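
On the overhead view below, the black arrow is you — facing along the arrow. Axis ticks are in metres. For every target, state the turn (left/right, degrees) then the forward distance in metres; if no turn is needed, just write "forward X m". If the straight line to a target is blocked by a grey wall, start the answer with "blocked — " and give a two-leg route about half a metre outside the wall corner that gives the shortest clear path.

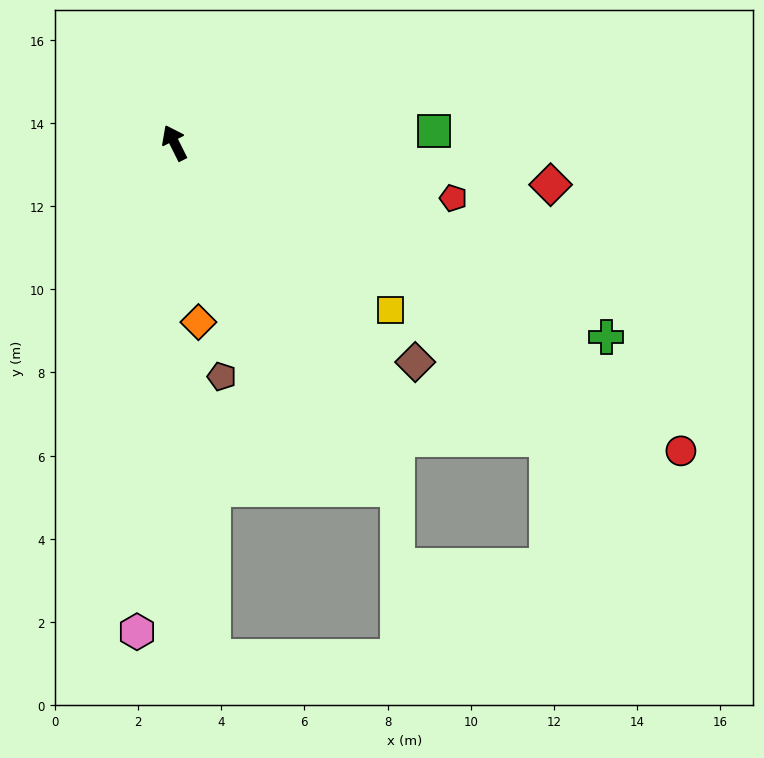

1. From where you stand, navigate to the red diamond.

turn right 123°, forward 9.1 m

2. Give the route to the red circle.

turn right 148°, forward 14.3 m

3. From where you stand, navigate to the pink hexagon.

turn left 149°, forward 11.8 m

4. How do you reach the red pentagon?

turn right 128°, forward 6.8 m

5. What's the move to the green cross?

turn right 141°, forward 11.4 m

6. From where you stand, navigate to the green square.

turn right 114°, forward 6.2 m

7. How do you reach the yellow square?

turn right 154°, forward 6.6 m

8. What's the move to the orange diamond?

turn left 161°, forward 4.3 m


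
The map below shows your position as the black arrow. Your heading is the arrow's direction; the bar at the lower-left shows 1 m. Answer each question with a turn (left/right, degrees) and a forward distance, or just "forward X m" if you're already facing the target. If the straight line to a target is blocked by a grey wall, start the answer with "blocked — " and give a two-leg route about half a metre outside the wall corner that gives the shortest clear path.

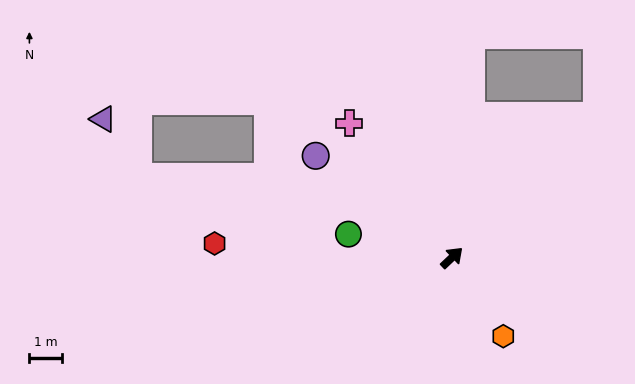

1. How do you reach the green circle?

turn left 124°, forward 3.3 m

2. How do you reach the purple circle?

turn left 100°, forward 5.2 m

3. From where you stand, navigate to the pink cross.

turn left 84°, forward 5.2 m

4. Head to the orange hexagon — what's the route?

turn right 100°, forward 2.9 m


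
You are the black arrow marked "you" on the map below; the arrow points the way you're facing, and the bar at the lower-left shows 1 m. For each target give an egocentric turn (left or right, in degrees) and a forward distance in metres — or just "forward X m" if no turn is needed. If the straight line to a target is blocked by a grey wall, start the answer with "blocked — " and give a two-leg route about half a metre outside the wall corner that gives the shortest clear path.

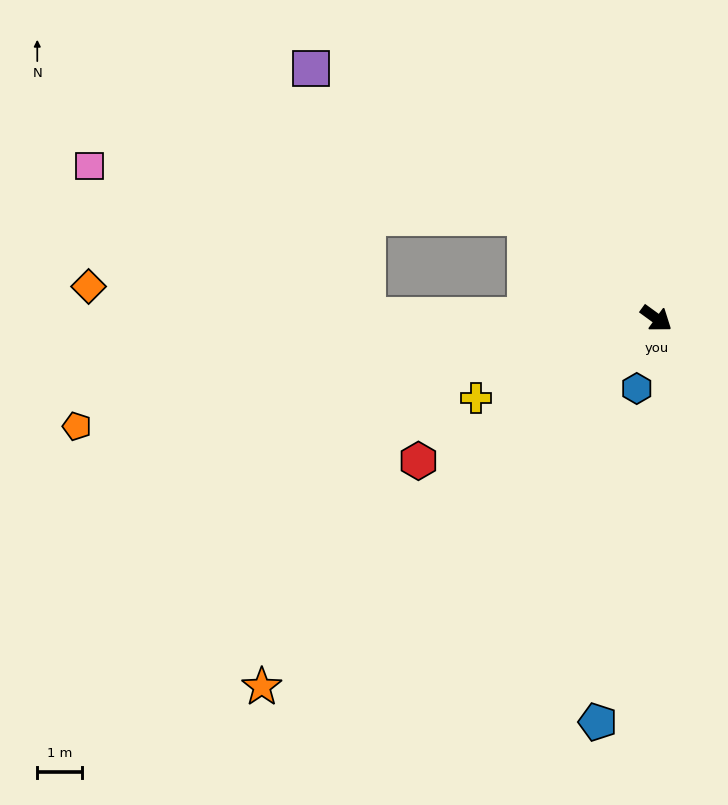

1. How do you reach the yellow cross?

turn right 120°, forward 4.4 m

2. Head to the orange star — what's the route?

turn right 101°, forward 12.1 m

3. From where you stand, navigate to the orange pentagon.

turn right 133°, forward 13.2 m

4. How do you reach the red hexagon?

turn right 113°, forward 6.2 m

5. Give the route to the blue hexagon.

turn right 70°, forward 1.6 m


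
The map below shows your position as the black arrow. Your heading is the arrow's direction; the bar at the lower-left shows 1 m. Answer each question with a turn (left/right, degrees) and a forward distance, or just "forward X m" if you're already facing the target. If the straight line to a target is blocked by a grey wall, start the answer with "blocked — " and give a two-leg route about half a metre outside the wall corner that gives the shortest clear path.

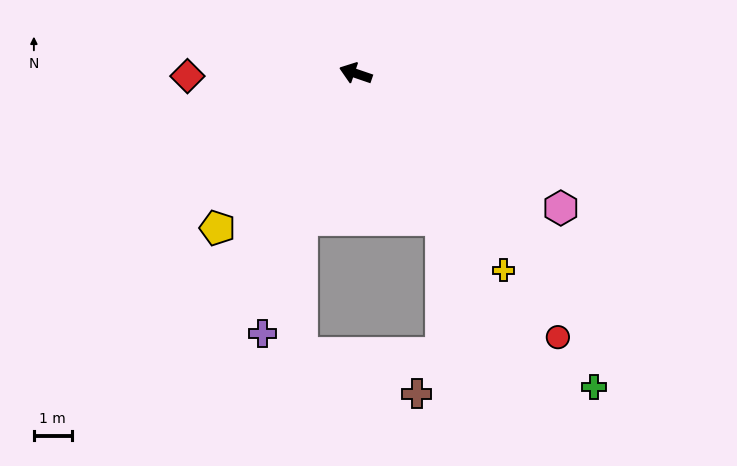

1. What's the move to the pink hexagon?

turn left 166°, forward 6.5 m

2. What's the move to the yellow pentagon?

turn left 67°, forward 5.5 m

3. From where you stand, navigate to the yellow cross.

turn left 146°, forward 6.5 m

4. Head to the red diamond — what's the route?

turn left 20°, forward 4.4 m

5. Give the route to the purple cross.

turn left 89°, forward 7.3 m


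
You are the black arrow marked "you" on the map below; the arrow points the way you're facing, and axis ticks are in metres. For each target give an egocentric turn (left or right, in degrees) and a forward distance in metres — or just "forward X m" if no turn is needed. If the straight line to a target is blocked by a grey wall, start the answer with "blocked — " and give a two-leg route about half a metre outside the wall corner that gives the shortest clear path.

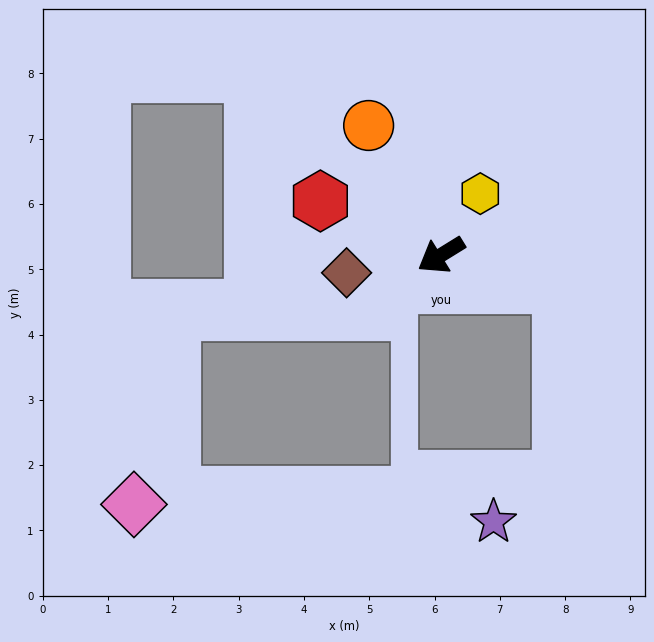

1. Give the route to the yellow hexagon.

turn right 154°, forward 1.1 m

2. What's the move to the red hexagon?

turn right 56°, forward 2.0 m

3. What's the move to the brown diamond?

turn right 21°, forward 1.5 m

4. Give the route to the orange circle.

turn right 93°, forward 2.3 m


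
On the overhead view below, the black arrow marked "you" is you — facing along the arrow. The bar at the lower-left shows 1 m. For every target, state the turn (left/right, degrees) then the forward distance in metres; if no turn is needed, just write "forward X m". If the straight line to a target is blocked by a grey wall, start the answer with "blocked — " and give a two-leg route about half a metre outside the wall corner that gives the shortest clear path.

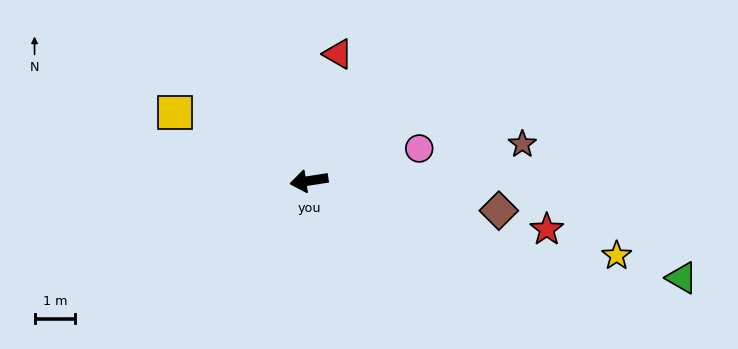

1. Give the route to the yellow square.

turn right 36°, forward 3.7 m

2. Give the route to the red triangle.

turn right 112°, forward 3.2 m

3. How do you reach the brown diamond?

turn left 162°, forward 4.7 m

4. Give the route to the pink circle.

turn right 172°, forward 2.8 m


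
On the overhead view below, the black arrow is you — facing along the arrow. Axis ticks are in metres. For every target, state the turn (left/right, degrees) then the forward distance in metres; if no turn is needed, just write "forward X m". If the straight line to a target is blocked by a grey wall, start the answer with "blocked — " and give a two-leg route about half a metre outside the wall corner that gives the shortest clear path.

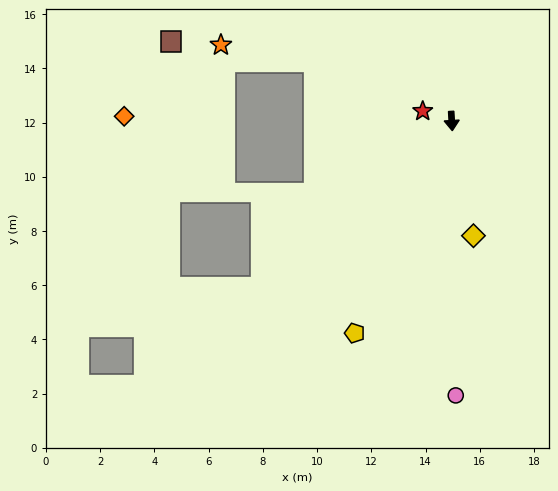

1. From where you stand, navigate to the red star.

turn right 112°, forward 1.1 m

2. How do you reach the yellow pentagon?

turn right 28°, forward 8.6 m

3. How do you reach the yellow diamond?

turn left 7°, forward 4.3 m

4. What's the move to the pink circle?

turn right 3°, forward 10.1 m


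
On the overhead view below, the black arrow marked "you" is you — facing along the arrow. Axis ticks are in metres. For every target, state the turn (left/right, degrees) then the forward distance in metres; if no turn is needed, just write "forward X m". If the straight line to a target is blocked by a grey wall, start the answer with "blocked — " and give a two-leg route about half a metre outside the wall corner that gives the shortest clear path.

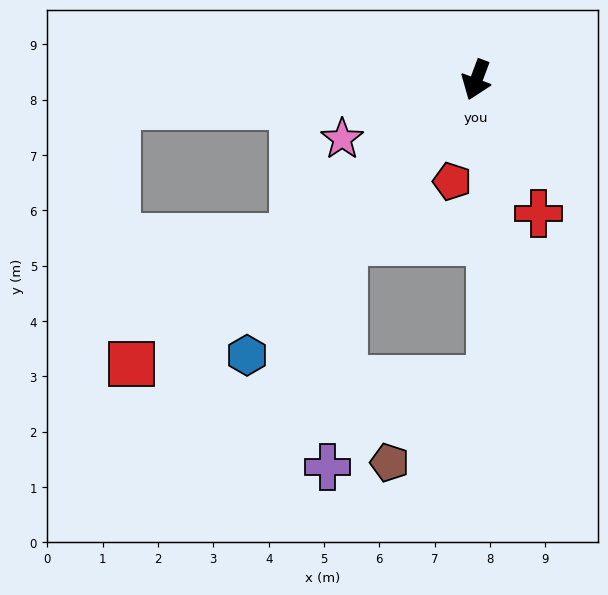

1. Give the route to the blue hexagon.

turn right 19°, forward 6.5 m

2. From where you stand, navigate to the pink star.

turn right 46°, forward 2.6 m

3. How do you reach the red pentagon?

turn left 7°, forward 1.9 m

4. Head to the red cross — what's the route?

turn left 45°, forward 2.7 m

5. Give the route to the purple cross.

blocked — turn right 19°, forward 3.8 m, then turn left 35°, forward 4.1 m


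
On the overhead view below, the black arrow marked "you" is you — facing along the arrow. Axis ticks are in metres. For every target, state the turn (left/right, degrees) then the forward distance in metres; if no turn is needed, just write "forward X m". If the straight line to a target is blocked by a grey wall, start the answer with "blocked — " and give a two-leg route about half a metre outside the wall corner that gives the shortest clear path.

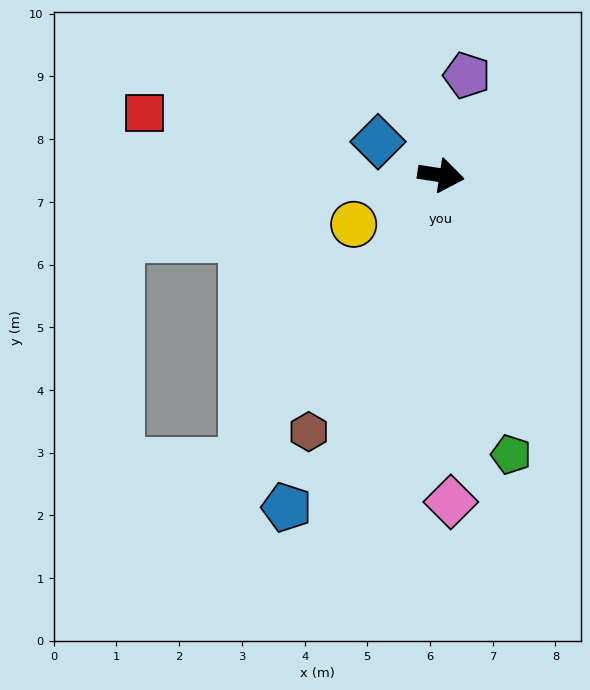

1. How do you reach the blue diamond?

turn left 161°, forward 1.1 m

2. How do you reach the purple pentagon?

turn left 84°, forward 1.6 m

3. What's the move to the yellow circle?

turn right 142°, forward 1.6 m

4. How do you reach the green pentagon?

turn right 67°, forward 4.6 m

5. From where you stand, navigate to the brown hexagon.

turn right 109°, forward 4.6 m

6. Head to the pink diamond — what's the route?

turn right 80°, forward 5.2 m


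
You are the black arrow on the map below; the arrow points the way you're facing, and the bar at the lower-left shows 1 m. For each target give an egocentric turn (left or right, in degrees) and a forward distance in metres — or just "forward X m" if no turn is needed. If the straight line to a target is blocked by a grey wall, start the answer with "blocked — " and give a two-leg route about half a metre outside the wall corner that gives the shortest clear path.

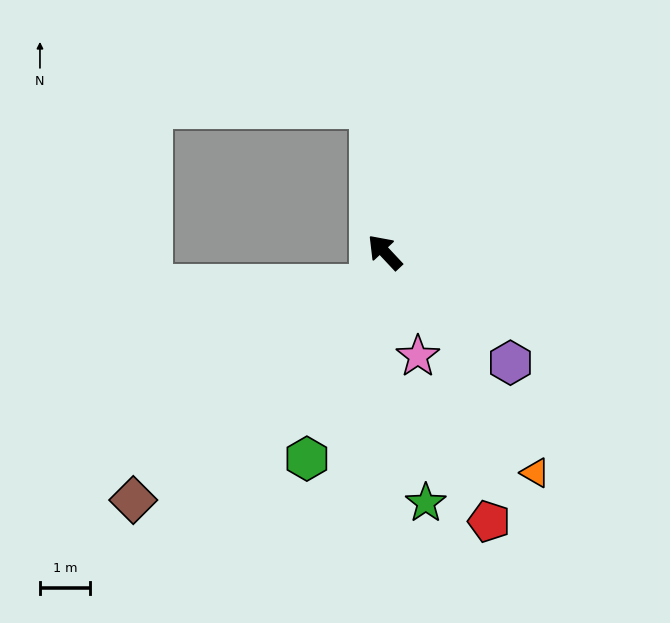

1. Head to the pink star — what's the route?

turn left 155°, forward 2.2 m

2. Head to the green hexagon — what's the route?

turn left 116°, forward 4.4 m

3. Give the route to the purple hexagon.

turn right 174°, forward 3.4 m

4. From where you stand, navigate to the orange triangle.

turn left 171°, forward 5.4 m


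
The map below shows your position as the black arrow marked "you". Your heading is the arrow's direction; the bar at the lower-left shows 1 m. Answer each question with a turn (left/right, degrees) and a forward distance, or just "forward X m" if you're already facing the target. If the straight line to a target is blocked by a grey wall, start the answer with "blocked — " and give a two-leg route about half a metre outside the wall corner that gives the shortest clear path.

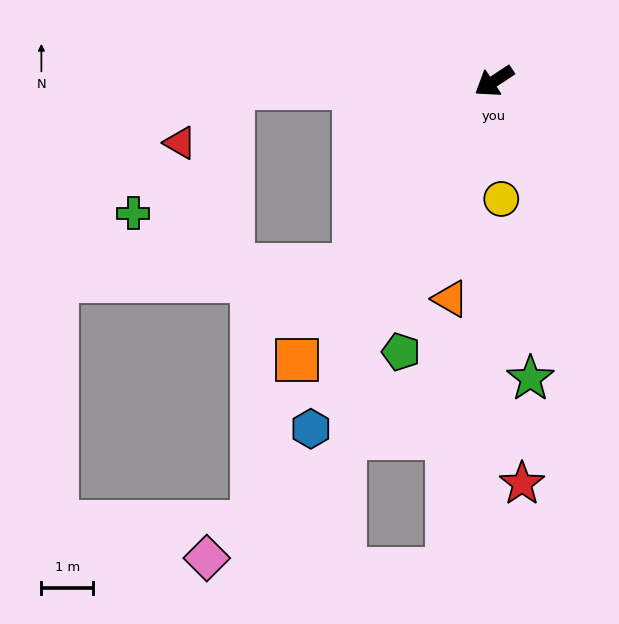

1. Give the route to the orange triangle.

turn left 45°, forward 4.3 m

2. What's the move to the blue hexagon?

turn left 29°, forward 7.6 m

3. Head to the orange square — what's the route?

turn left 21°, forward 6.6 m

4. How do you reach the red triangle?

blocked — turn right 32°, forward 5.1 m, then turn left 45°, forward 1.5 m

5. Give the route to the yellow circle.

turn left 60°, forward 2.3 m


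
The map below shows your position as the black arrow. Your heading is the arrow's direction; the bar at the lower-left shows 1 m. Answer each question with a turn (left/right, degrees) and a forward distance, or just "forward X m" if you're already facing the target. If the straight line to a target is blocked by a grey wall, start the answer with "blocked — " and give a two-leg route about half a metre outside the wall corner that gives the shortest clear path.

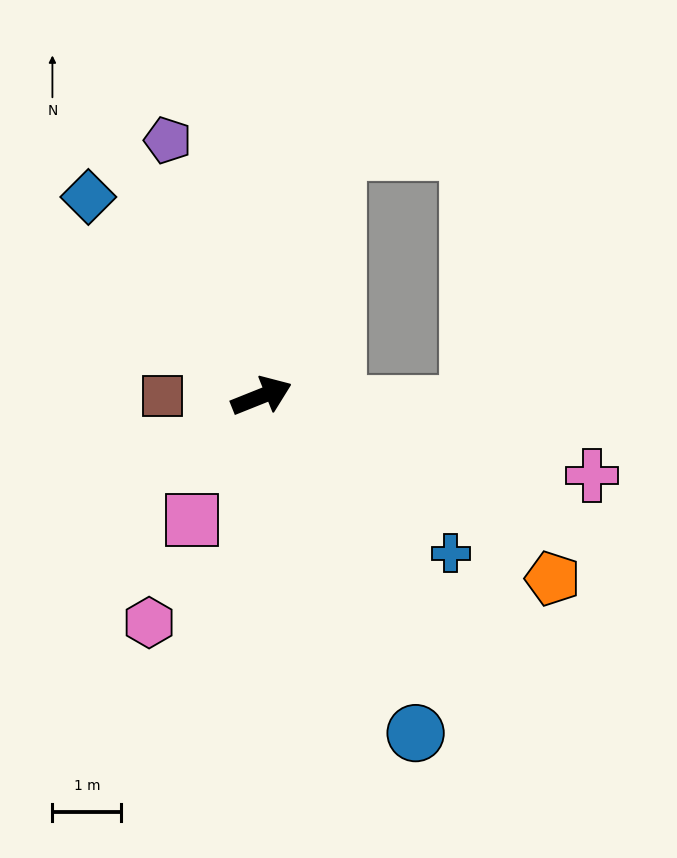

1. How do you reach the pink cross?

turn right 35°, forward 4.9 m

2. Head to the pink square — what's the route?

turn right 141°, forward 2.1 m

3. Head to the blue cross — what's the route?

turn right 62°, forward 3.6 m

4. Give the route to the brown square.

turn left 158°, forward 1.4 m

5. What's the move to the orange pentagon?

turn right 54°, forward 5.0 m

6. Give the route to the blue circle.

turn right 87°, forward 5.4 m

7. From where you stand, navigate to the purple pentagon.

turn left 88°, forward 3.9 m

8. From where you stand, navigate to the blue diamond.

turn left 109°, forward 3.8 m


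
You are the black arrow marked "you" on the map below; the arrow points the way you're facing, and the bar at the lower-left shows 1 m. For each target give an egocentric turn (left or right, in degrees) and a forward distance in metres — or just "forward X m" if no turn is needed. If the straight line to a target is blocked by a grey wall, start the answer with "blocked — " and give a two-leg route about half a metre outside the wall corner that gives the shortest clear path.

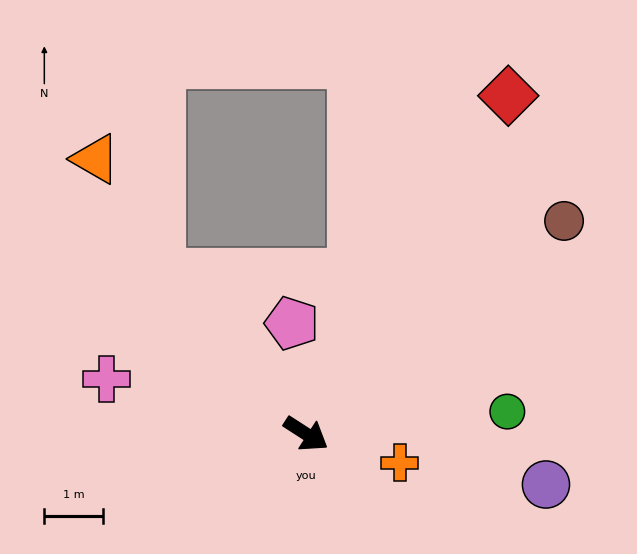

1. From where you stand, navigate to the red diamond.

turn left 92°, forward 6.7 m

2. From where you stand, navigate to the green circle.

turn left 39°, forward 3.4 m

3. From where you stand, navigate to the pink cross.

turn right 163°, forward 3.5 m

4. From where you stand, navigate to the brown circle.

turn left 72°, forward 5.7 m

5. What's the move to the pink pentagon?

turn left 130°, forward 1.9 m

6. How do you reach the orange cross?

turn left 16°, forward 1.7 m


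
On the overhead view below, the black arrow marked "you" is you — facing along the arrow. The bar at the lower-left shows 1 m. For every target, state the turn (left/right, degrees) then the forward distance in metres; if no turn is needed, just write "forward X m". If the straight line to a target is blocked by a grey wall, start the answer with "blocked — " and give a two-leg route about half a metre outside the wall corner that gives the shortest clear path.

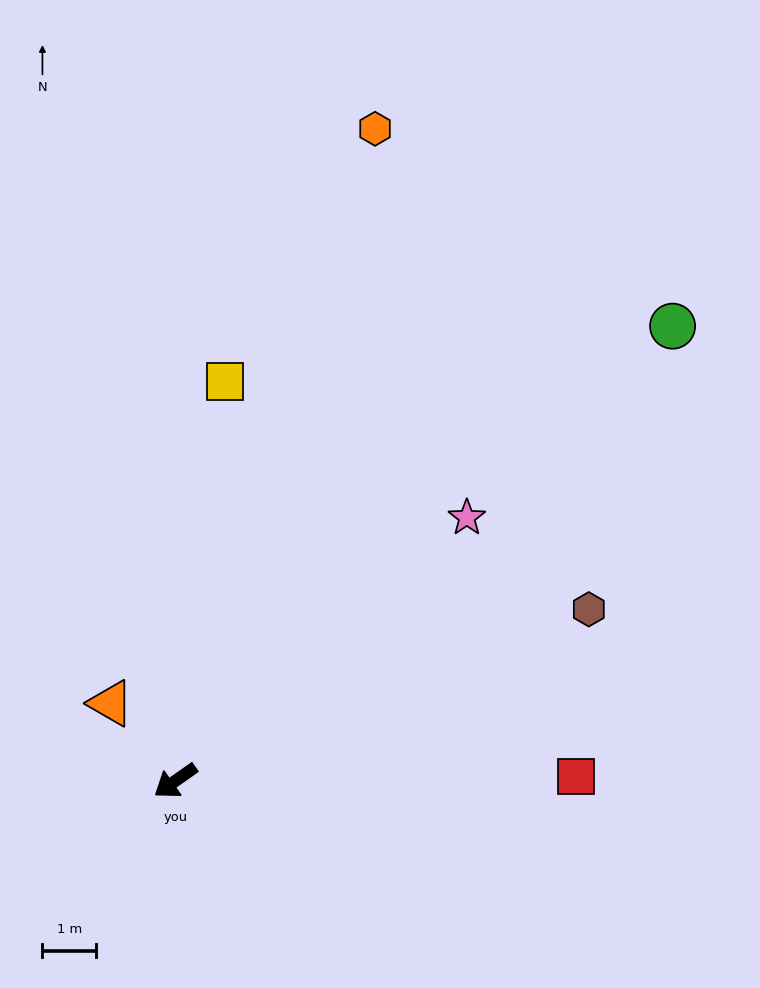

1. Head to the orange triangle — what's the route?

turn right 85°, forward 1.9 m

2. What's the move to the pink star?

turn right 173°, forward 7.3 m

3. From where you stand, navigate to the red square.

turn left 145°, forward 7.5 m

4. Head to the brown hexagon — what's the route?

turn left 167°, forward 8.4 m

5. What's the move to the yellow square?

turn right 132°, forward 7.5 m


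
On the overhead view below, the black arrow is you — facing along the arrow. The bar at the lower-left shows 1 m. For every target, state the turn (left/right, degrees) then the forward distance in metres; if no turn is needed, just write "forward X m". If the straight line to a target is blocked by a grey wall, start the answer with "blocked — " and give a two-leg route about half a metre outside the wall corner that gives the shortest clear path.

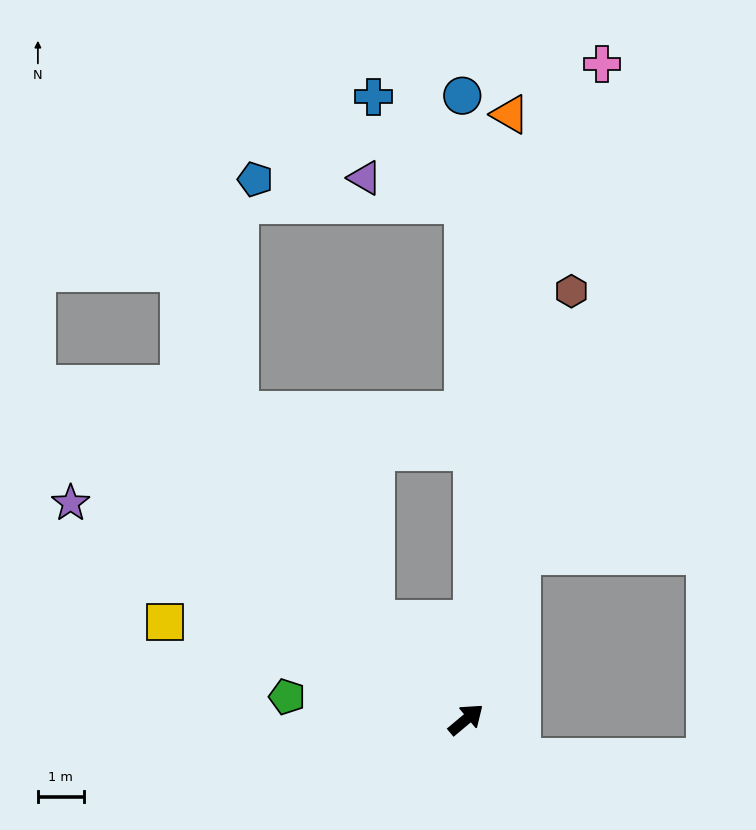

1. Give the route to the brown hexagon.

turn left 36°, forward 9.6 m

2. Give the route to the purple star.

turn left 111°, forward 9.8 m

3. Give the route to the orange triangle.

turn left 46°, forward 13.2 m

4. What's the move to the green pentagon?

turn left 133°, forward 3.9 m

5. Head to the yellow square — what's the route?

turn left 122°, forward 6.9 m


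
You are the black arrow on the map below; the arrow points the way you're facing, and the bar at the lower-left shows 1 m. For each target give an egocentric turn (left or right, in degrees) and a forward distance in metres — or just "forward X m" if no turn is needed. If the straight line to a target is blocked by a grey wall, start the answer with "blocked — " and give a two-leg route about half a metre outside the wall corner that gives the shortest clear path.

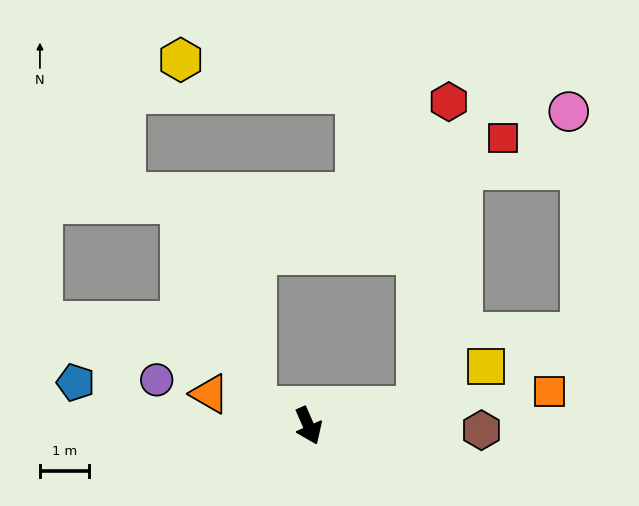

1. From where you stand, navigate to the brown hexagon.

turn left 65°, forward 3.5 m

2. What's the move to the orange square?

turn left 74°, forward 5.0 m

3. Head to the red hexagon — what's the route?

blocked — turn left 76°, forward 2.2 m, then turn left 74°, forward 6.3 m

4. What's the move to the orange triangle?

turn right 132°, forward 2.1 m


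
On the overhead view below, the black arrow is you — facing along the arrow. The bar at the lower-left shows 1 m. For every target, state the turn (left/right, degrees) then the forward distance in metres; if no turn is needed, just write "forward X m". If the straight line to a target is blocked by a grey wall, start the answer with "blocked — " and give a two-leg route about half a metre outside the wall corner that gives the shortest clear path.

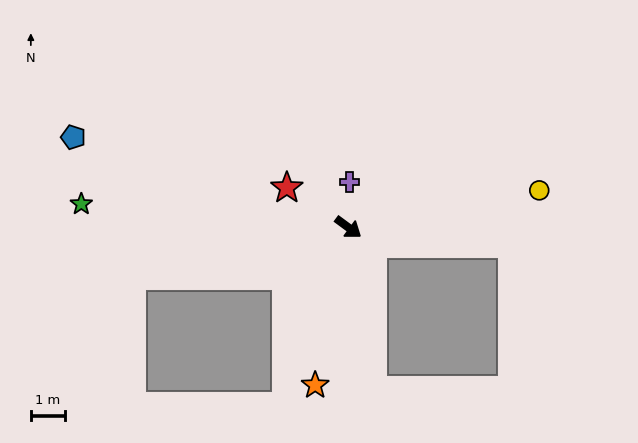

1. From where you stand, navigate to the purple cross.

turn left 125°, forward 1.3 m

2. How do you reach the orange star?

turn right 65°, forward 4.7 m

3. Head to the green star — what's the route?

turn right 149°, forward 7.9 m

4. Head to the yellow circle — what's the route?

turn left 47°, forward 5.7 m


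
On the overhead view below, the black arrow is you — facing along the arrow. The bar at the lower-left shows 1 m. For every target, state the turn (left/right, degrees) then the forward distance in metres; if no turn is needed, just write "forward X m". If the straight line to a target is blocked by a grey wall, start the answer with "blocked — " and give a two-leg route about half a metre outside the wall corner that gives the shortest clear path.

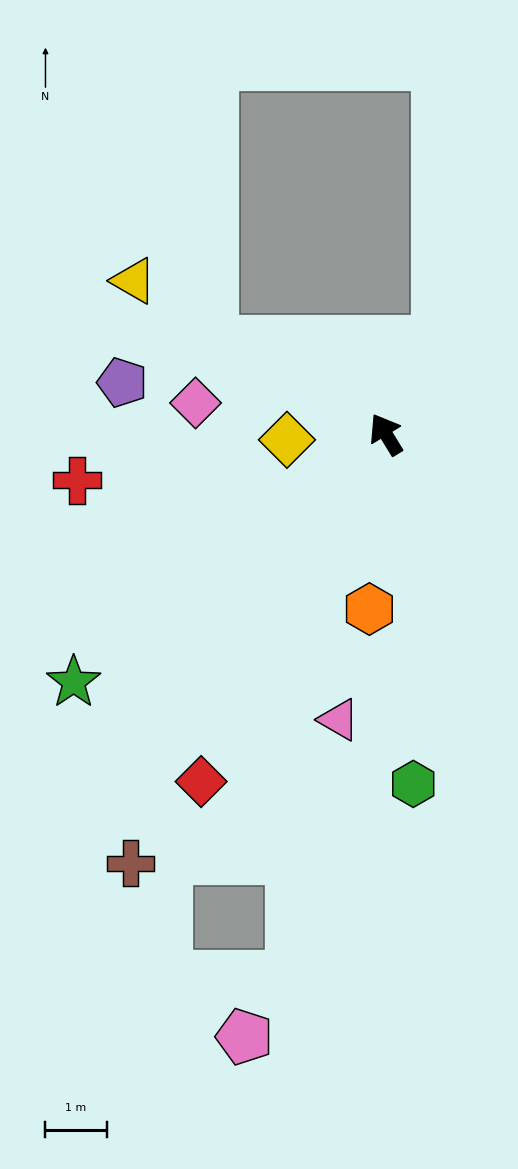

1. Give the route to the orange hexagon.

turn left 143°, forward 2.9 m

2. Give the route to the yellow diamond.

turn left 62°, forward 1.6 m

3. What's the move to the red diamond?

turn left 120°, forward 6.4 m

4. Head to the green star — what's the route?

turn left 97°, forward 6.5 m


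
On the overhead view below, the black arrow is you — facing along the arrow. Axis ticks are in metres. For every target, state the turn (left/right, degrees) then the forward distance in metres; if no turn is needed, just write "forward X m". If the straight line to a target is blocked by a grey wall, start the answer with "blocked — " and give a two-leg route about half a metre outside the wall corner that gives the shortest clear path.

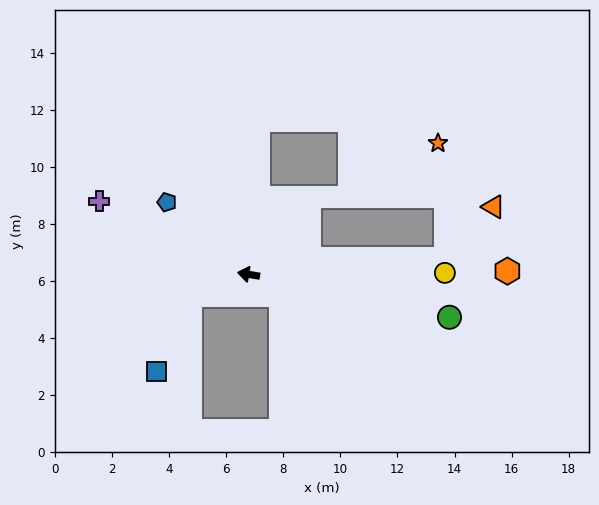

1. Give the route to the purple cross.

turn right 17°, forward 5.8 m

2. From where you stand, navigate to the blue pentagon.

turn right 32°, forward 3.8 m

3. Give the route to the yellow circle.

turn right 170°, forward 6.9 m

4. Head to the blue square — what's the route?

blocked — turn left 29°, forward 2.2 m, then turn left 47°, forward 2.9 m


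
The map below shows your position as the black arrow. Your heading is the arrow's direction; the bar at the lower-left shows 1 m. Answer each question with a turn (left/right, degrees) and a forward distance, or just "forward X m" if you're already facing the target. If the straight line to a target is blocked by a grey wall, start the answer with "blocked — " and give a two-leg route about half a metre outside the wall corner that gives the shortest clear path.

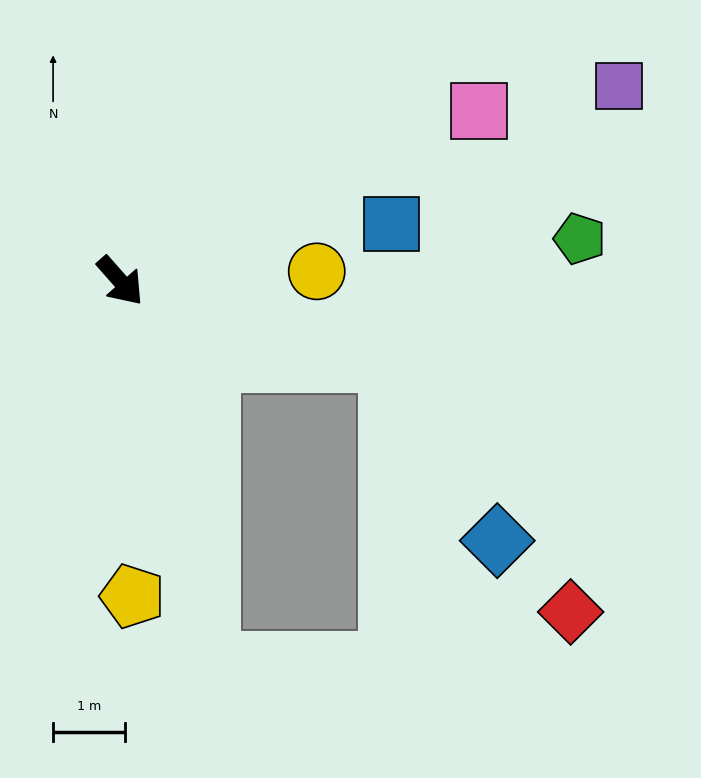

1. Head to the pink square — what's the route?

turn left 74°, forward 5.5 m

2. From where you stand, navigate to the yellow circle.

turn left 51°, forward 2.7 m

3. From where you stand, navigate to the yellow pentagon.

turn right 39°, forward 4.4 m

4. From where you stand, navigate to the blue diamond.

blocked — turn left 32°, forward 3.9 m, then turn right 42°, forward 2.9 m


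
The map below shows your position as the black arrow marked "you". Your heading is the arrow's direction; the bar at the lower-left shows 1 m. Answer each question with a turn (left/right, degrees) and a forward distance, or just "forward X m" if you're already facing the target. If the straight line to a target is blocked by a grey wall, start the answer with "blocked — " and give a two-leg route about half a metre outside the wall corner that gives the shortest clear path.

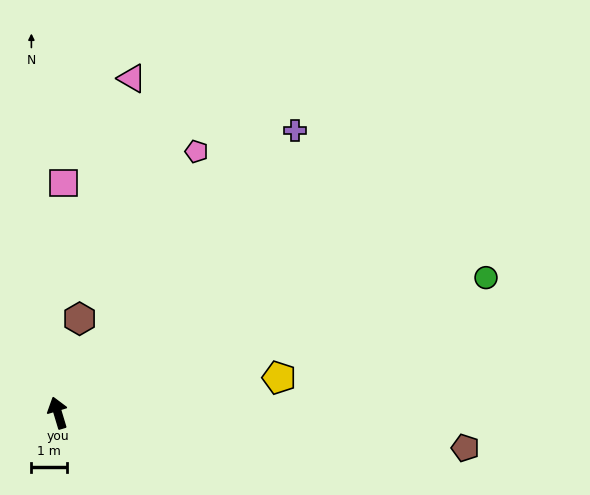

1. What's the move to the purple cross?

turn right 57°, forward 10.3 m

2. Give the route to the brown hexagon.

turn right 30°, forward 2.7 m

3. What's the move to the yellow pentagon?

turn right 98°, forward 6.3 m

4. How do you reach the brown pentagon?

turn right 112°, forward 11.4 m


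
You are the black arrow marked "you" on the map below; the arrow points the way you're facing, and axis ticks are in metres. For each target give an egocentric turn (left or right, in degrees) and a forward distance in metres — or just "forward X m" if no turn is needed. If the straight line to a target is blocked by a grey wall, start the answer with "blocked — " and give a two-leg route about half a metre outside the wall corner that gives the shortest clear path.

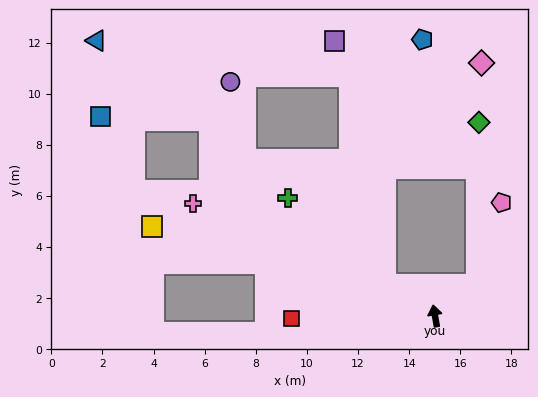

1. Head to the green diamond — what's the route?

blocked — turn right 63°, forward 2.0 m, then turn left 52°, forward 6.4 m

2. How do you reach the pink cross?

turn left 55°, forward 10.4 m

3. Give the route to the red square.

turn left 81°, forward 5.6 m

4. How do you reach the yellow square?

turn left 63°, forward 11.6 m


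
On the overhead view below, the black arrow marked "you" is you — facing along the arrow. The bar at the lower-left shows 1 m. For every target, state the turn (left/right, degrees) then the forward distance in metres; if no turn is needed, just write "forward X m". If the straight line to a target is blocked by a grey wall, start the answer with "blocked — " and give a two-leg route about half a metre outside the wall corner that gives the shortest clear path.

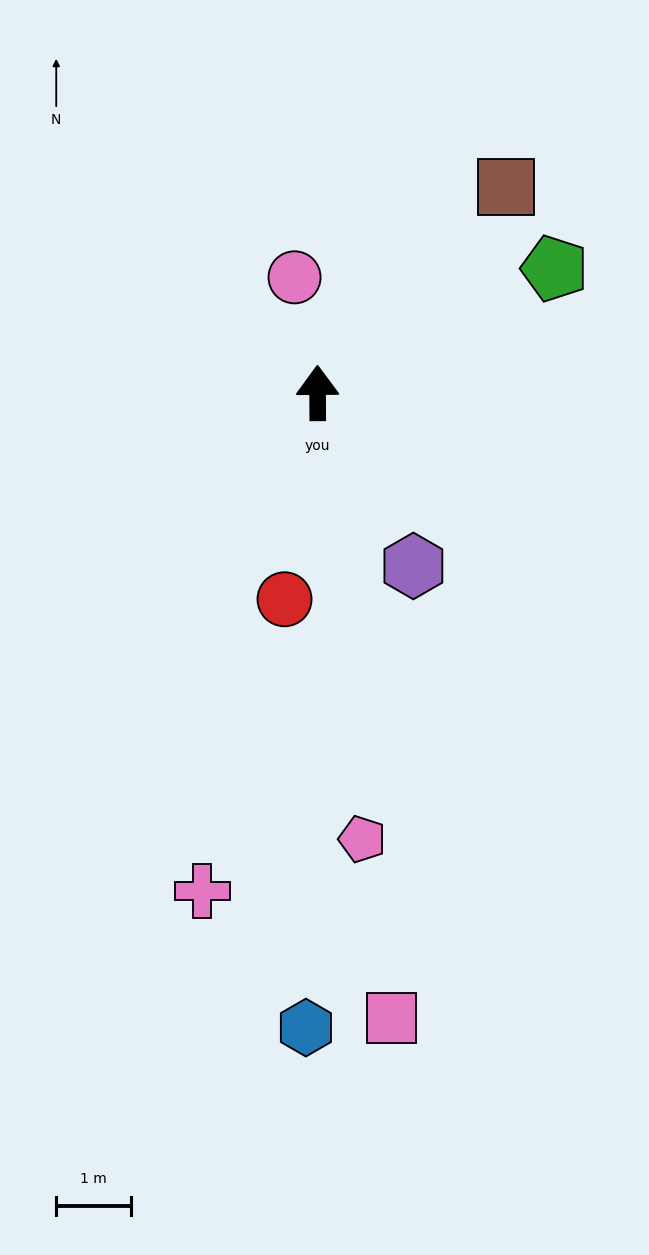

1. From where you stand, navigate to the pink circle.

turn left 11°, forward 1.6 m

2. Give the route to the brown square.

turn right 43°, forward 3.7 m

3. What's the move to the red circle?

turn left 171°, forward 2.8 m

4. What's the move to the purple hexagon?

turn right 151°, forward 2.6 m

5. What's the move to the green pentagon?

turn right 63°, forward 3.6 m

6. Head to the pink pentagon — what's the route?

turn right 175°, forward 6.0 m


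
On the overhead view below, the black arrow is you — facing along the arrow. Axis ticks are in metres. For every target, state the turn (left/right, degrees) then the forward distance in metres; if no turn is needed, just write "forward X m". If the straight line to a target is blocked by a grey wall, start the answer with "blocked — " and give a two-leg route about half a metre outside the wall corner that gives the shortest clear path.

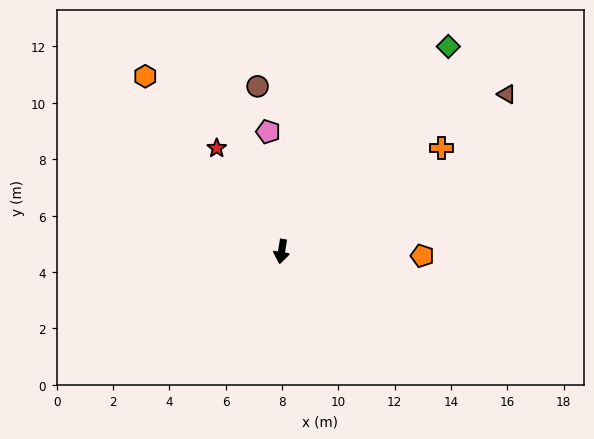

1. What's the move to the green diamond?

turn left 150°, forward 9.4 m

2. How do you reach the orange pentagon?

turn left 97°, forward 5.0 m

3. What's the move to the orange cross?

turn left 132°, forward 6.8 m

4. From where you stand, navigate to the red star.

turn right 139°, forward 4.3 m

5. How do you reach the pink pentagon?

turn right 165°, forward 4.3 m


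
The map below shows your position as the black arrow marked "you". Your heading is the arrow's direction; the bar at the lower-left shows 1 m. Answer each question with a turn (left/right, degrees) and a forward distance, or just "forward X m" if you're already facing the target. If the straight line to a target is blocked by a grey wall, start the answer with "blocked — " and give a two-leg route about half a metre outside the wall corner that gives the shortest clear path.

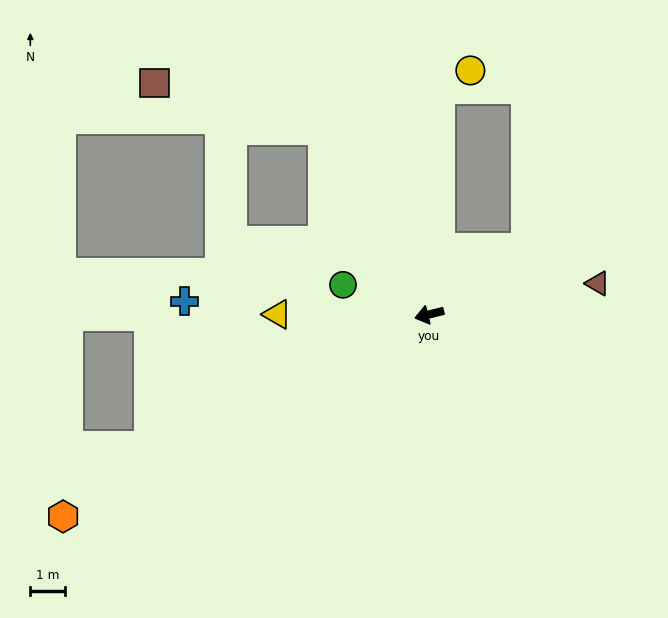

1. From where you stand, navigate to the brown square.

blocked — turn right 74°, forward 6.2 m, then turn left 44°, forward 5.1 m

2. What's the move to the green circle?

turn right 33°, forward 2.7 m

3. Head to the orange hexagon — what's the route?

turn left 15°, forward 12.2 m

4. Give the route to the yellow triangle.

turn right 14°, forward 4.4 m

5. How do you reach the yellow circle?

blocked — turn right 107°, forward 6.6 m, then turn right 54°, forward 1.0 m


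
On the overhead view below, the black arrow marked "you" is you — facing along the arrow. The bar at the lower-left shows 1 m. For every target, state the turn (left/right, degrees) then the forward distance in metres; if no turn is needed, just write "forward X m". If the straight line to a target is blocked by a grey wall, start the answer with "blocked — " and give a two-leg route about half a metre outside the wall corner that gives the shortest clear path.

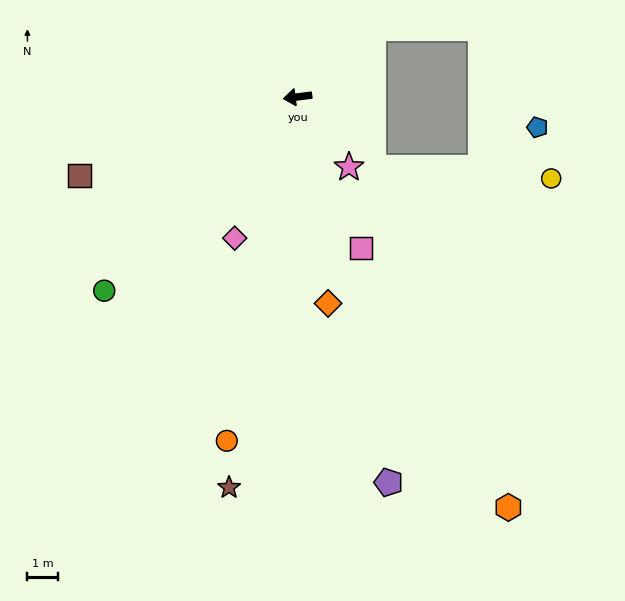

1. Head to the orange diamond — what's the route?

turn left 91°, forward 6.8 m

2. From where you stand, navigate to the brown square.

turn left 12°, forward 7.6 m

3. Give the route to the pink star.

turn left 119°, forward 2.8 m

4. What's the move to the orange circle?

turn left 71°, forward 11.4 m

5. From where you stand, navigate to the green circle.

turn left 38°, forward 8.9 m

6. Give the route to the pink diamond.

turn left 59°, forward 5.0 m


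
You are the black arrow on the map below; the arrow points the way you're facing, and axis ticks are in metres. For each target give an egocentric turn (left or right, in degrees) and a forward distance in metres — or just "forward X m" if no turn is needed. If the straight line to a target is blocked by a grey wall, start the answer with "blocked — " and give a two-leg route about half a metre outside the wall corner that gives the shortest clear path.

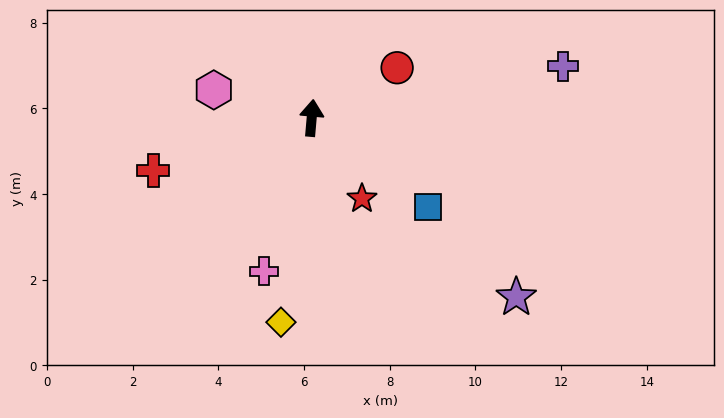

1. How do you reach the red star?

turn right 143°, forward 2.2 m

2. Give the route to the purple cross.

turn right 73°, forward 6.0 m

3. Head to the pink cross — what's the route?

turn left 168°, forward 3.7 m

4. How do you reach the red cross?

turn left 113°, forward 3.9 m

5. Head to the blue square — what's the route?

turn right 123°, forward 3.4 m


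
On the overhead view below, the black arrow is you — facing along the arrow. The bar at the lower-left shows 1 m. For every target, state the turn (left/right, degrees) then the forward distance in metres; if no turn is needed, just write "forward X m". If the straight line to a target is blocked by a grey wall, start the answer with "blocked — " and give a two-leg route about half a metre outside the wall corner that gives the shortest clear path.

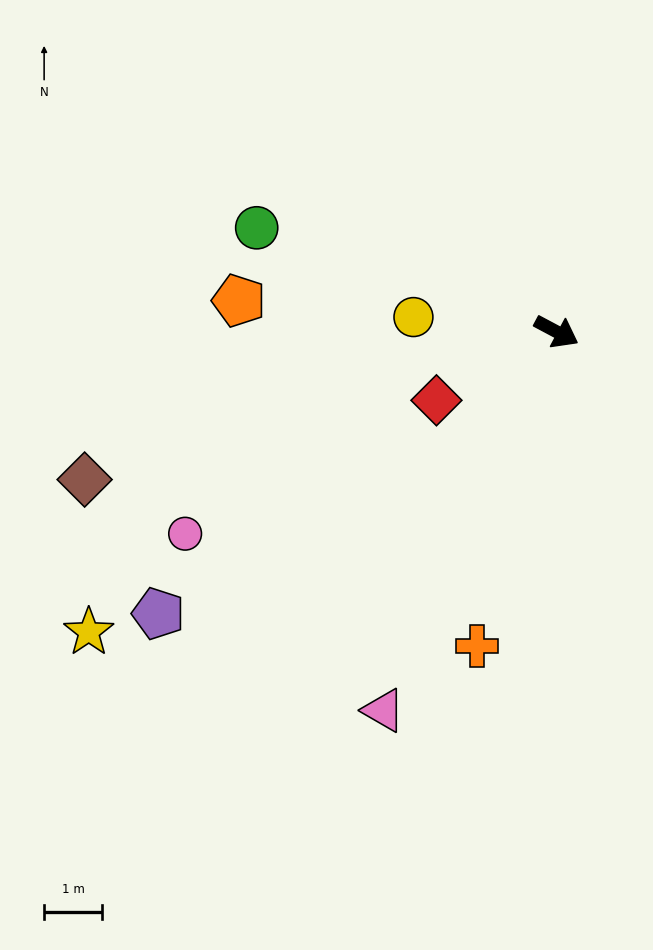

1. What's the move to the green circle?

turn right 171°, forward 5.5 m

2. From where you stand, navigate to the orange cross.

turn right 76°, forward 5.6 m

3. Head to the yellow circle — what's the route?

turn right 158°, forward 2.5 m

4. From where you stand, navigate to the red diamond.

turn right 122°, forward 2.4 m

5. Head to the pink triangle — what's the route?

turn right 87°, forward 7.2 m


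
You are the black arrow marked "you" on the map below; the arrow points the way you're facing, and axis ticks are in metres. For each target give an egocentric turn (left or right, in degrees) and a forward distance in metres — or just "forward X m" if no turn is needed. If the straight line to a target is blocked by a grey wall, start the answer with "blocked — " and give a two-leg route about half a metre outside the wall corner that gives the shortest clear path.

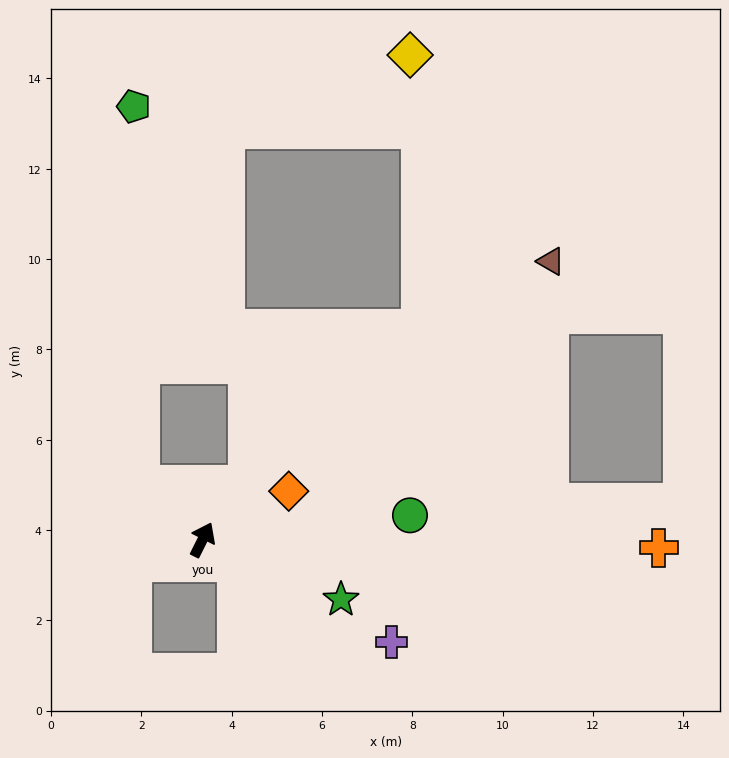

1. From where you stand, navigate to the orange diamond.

turn right 34°, forward 2.2 m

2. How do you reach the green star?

turn right 87°, forward 3.3 m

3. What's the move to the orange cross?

turn right 64°, forward 10.1 m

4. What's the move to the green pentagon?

blocked — turn left 75°, forward 1.8 m, then turn right 47°, forward 8.4 m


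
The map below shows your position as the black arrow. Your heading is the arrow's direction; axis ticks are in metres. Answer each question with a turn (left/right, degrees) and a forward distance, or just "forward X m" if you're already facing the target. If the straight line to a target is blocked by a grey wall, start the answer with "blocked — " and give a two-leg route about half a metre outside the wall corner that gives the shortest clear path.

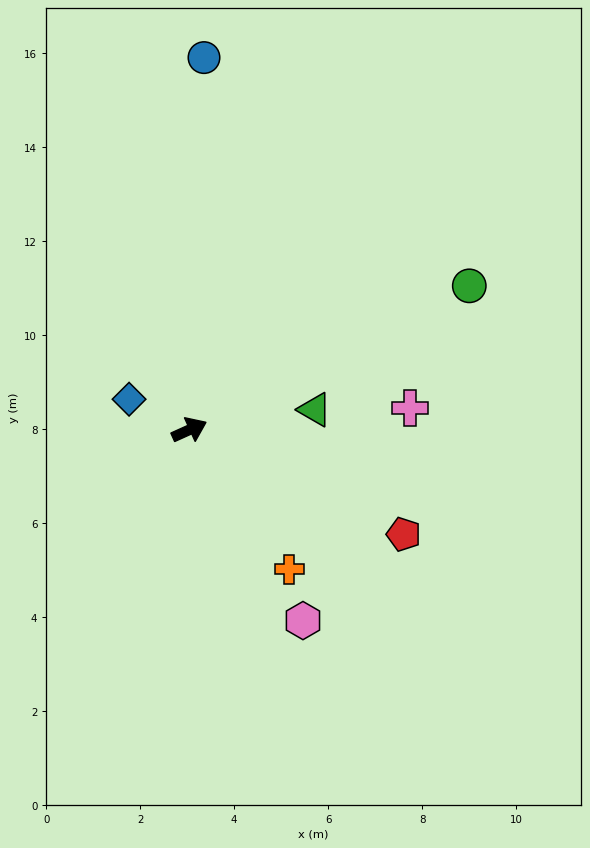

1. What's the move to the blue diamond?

turn left 129°, forward 1.4 m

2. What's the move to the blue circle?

turn left 63°, forward 7.9 m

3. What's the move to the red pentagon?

turn right 50°, forward 5.1 m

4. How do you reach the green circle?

turn left 3°, forward 6.7 m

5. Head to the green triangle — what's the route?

turn right 15°, forward 2.7 m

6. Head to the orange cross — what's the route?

turn right 79°, forward 3.7 m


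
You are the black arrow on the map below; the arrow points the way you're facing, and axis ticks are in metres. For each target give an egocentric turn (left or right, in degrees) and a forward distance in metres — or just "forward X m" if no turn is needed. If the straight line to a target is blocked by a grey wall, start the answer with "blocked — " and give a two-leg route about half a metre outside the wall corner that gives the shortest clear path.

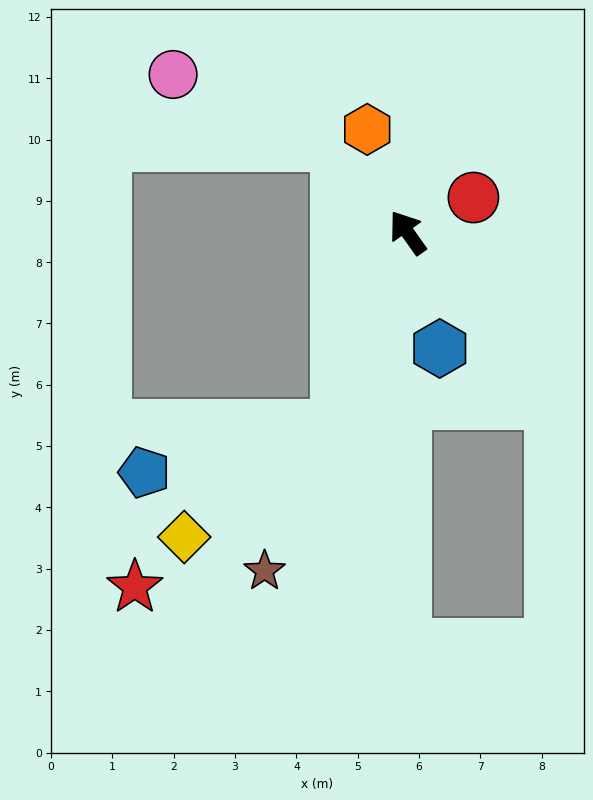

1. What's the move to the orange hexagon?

turn right 14°, forward 1.8 m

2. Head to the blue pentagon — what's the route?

blocked — turn left 124°, forward 3.3 m, then turn right 56°, forward 3.2 m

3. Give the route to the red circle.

turn right 97°, forward 1.2 m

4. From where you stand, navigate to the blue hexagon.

turn left 160°, forward 2.0 m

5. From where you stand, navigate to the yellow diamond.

blocked — turn left 124°, forward 3.3 m, then turn right 33°, forward 3.1 m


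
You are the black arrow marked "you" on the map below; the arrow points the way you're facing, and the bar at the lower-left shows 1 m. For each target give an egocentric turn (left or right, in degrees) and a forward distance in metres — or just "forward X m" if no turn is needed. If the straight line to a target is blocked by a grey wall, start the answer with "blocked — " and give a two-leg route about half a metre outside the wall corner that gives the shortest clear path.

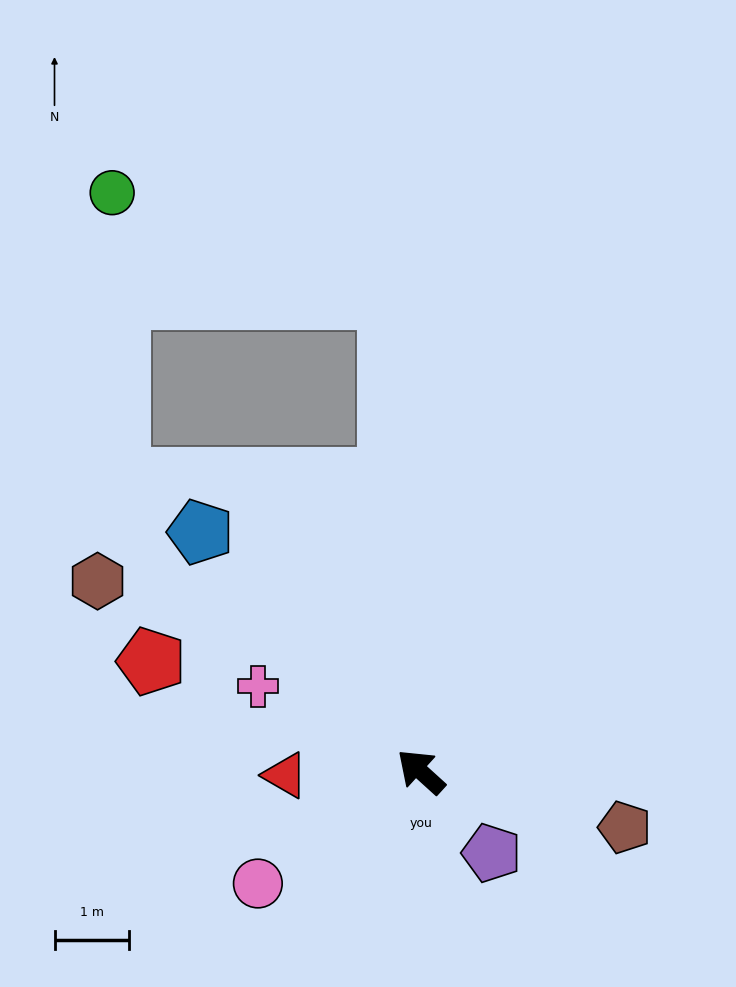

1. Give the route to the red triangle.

turn left 44°, forward 1.8 m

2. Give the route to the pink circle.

turn left 77°, forward 2.7 m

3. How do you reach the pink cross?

turn left 15°, forward 2.5 m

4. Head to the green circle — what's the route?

blocked — turn right 44°, forward 6.4 m, then turn left 66°, forward 4.0 m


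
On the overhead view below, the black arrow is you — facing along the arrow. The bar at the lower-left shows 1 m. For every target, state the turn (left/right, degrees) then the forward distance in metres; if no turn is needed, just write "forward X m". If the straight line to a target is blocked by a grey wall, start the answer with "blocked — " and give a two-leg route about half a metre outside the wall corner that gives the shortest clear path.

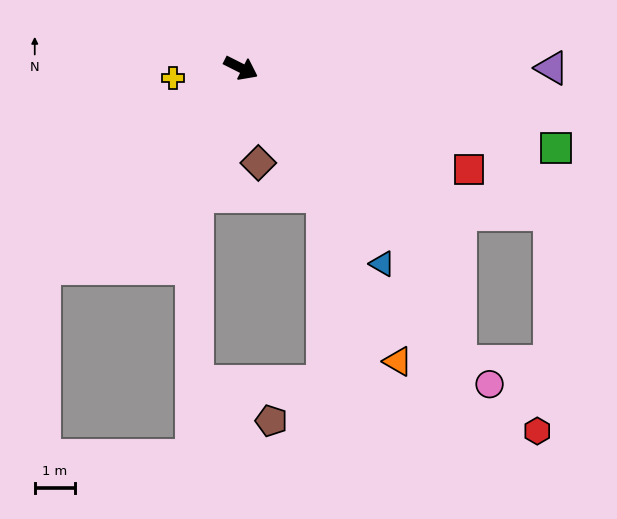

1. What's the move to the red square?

turn left 3°, forward 6.2 m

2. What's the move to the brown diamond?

turn right 53°, forward 2.4 m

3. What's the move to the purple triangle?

turn left 27°, forward 7.7 m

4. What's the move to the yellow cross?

turn right 145°, forward 1.7 m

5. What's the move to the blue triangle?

turn right 27°, forward 6.0 m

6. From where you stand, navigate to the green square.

turn left 13°, forward 8.0 m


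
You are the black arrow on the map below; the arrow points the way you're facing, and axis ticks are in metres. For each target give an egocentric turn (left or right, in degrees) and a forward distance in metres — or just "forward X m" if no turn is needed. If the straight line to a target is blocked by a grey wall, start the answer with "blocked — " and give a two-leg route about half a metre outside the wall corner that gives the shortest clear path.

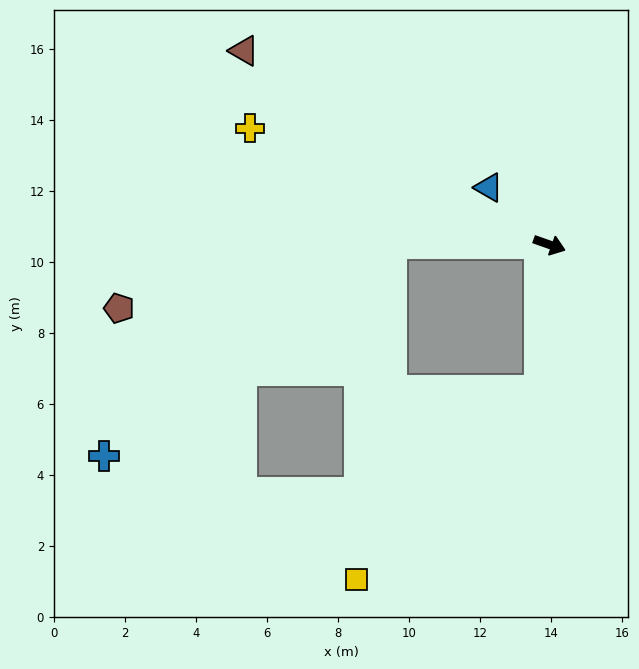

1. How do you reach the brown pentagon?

blocked — turn right 161°, forward 4.4 m, then turn left 14°, forward 7.9 m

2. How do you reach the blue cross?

blocked — turn right 161°, forward 4.4 m, then turn left 37°, forward 10.1 m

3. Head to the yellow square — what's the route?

blocked — turn right 75°, forward 4.1 m, then turn right 39°, forward 7.4 m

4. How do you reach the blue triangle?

turn left 156°, forward 2.4 m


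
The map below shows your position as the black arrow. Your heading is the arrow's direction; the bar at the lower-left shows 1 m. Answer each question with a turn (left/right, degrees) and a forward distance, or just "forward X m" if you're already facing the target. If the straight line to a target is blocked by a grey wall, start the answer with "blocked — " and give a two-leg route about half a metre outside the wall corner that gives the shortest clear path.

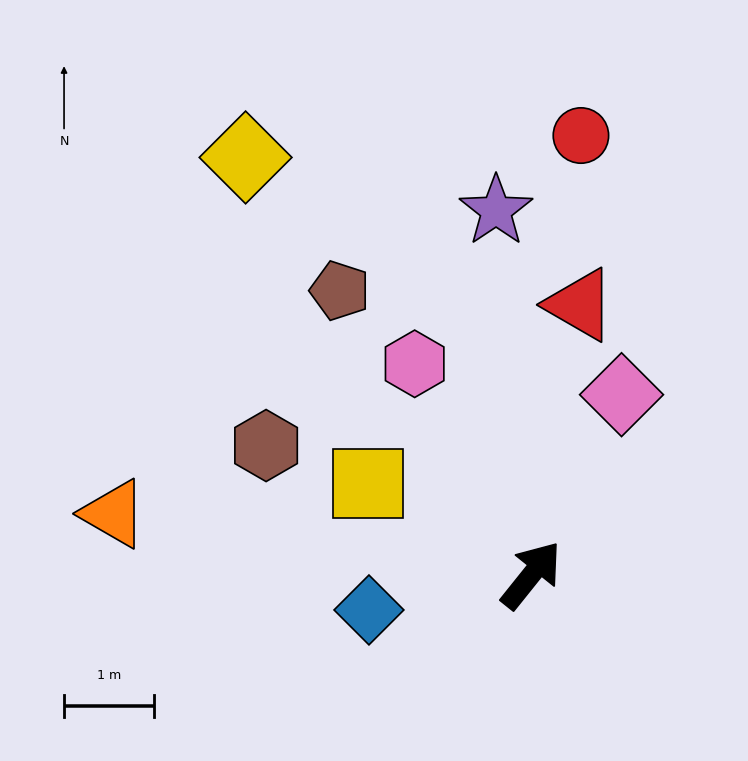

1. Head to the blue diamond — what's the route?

turn left 141°, forward 1.8 m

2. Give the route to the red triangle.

turn left 29°, forward 3.1 m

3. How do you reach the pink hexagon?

turn left 68°, forward 2.7 m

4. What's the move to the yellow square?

turn left 100°, forward 2.1 m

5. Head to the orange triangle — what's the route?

turn left 120°, forward 4.7 m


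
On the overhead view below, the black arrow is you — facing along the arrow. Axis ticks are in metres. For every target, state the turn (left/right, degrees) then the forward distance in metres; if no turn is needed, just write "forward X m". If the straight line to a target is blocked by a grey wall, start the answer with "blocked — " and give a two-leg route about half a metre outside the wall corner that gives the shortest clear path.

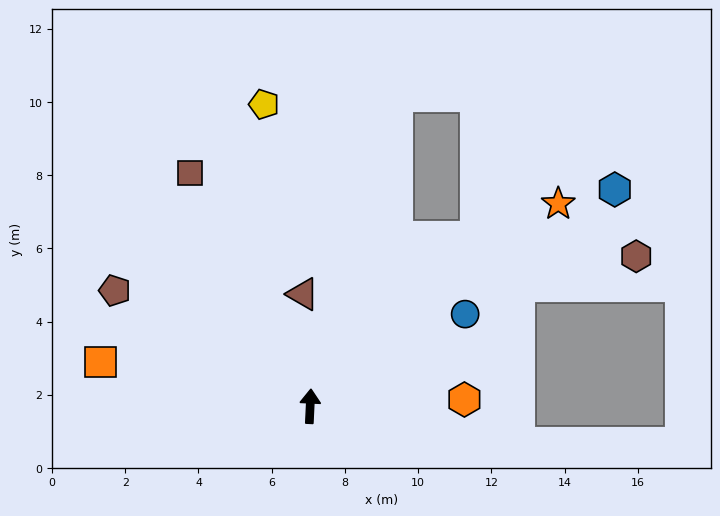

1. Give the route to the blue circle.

turn right 57°, forward 4.9 m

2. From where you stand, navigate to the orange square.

turn left 81°, forward 5.9 m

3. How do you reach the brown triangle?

turn left 6°, forward 3.1 m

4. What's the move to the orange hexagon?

turn right 85°, forward 4.2 m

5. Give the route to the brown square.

turn left 30°, forward 7.2 m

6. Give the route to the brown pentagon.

turn left 62°, forward 6.2 m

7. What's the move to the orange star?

turn right 48°, forward 8.7 m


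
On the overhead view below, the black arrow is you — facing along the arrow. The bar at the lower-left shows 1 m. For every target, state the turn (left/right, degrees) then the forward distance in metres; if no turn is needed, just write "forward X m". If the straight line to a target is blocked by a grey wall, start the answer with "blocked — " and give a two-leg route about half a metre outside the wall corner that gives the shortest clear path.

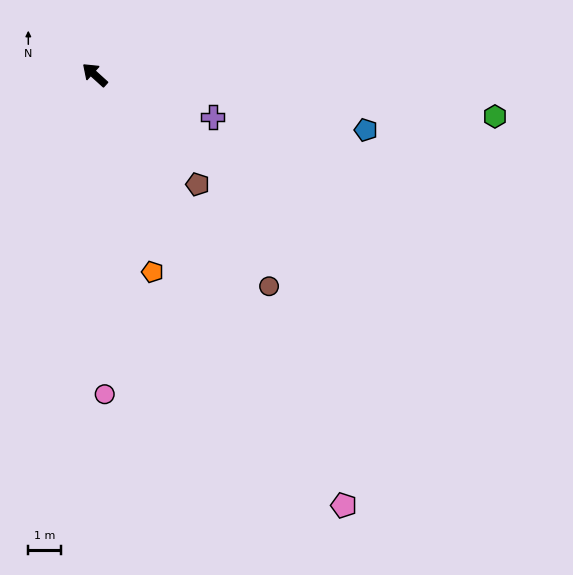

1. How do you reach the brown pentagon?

turn left 175°, forward 4.6 m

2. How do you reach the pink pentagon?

turn left 162°, forward 15.4 m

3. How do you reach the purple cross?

turn right 157°, forward 3.9 m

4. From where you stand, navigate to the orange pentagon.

turn left 149°, forward 6.3 m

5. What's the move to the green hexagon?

turn right 144°, forward 12.4 m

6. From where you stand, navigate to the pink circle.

turn left 134°, forward 9.9 m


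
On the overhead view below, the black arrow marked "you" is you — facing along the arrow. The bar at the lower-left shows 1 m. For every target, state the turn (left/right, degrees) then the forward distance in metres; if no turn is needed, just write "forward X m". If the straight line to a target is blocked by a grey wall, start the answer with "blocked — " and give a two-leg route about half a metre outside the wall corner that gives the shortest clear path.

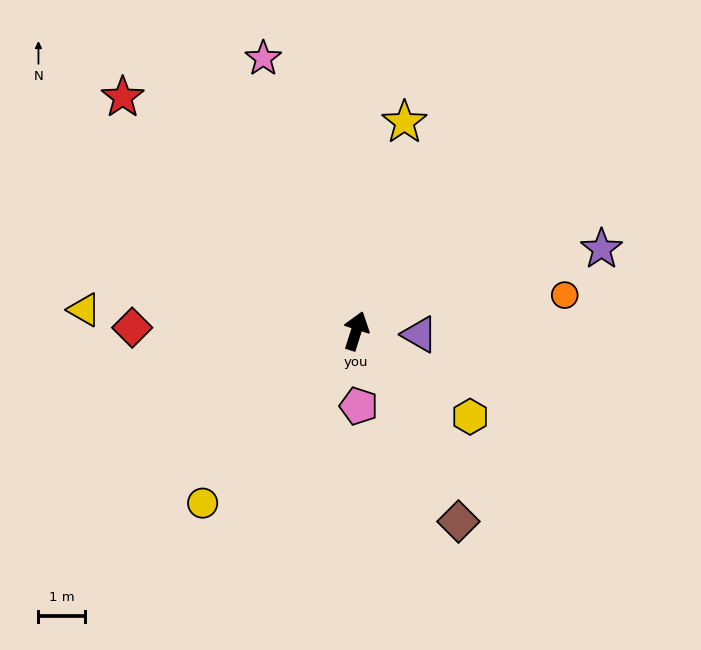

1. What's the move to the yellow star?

turn left 5°, forward 4.6 m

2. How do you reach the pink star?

turn left 36°, forward 6.2 m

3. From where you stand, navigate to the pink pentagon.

turn right 161°, forward 1.6 m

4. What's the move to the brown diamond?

turn right 134°, forward 4.7 m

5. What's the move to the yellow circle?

turn left 156°, forward 5.0 m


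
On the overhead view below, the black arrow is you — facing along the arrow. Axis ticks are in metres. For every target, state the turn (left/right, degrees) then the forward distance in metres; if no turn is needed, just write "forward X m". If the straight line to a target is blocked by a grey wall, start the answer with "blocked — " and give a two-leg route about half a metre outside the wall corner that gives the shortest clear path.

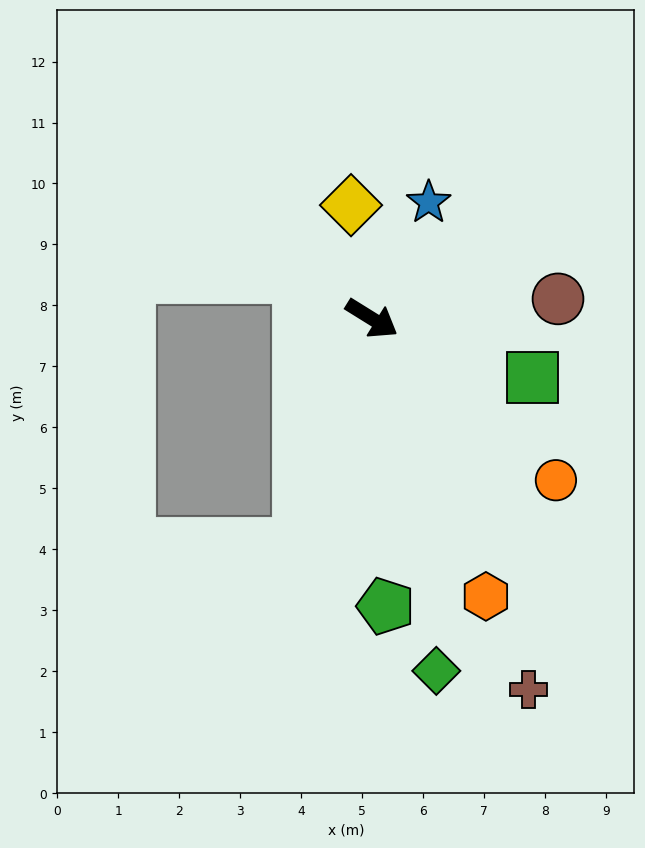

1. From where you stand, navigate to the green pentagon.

turn right 55°, forward 4.7 m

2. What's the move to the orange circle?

turn right 9°, forward 4.0 m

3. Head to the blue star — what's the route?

turn left 96°, forward 2.1 m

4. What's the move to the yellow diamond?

turn left 132°, forward 1.9 m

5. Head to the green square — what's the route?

turn left 12°, forward 2.8 m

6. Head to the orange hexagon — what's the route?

turn right 36°, forward 4.9 m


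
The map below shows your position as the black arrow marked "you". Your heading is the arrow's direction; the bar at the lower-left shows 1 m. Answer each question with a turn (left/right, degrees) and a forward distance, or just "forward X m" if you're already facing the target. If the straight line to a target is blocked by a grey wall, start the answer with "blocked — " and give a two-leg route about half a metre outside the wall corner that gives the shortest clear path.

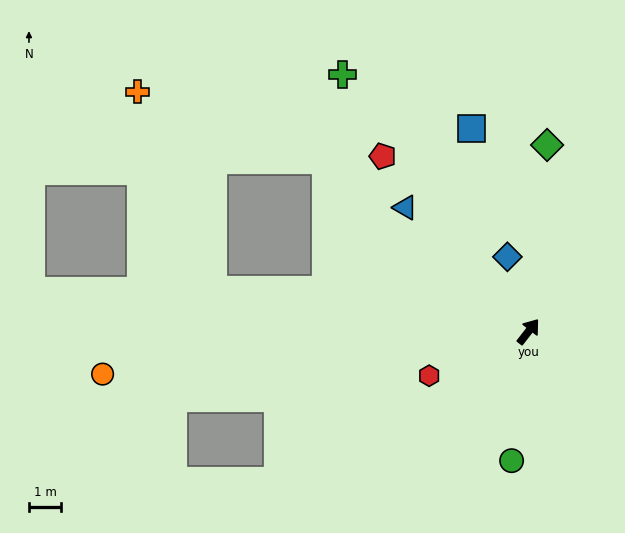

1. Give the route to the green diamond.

turn left 32°, forward 5.8 m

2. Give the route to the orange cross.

blocked — turn left 120°, forward 9.8 m, then turn right 61°, forward 6.5 m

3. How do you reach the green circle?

turn right 150°, forward 4.0 m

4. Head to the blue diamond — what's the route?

turn left 54°, forward 2.4 m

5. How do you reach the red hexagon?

turn left 152°, forward 3.4 m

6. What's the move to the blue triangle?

turn left 83°, forward 5.4 m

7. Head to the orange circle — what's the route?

turn left 134°, forward 13.2 m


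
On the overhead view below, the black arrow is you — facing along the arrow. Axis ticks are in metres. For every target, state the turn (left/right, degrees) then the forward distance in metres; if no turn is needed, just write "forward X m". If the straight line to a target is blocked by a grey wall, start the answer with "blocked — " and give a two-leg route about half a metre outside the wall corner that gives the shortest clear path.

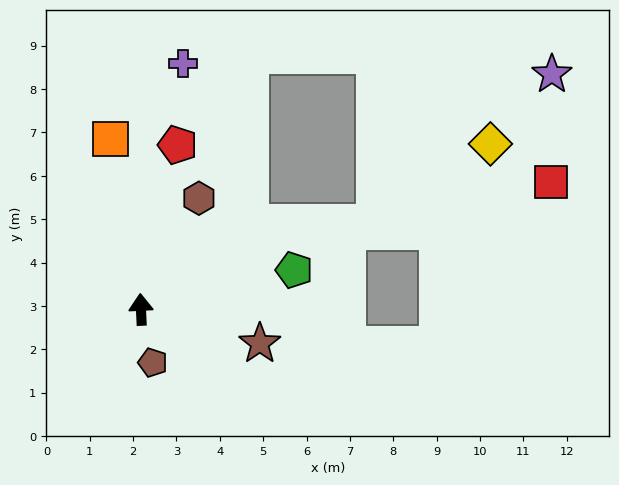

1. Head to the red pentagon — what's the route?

turn right 15°, forward 3.9 m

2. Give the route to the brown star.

turn right 109°, forward 2.9 m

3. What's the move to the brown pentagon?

turn right 170°, forward 1.3 m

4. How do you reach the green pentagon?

turn right 78°, forward 3.6 m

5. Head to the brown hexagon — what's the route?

turn right 30°, forward 2.9 m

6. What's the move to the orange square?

turn left 7°, forward 4.0 m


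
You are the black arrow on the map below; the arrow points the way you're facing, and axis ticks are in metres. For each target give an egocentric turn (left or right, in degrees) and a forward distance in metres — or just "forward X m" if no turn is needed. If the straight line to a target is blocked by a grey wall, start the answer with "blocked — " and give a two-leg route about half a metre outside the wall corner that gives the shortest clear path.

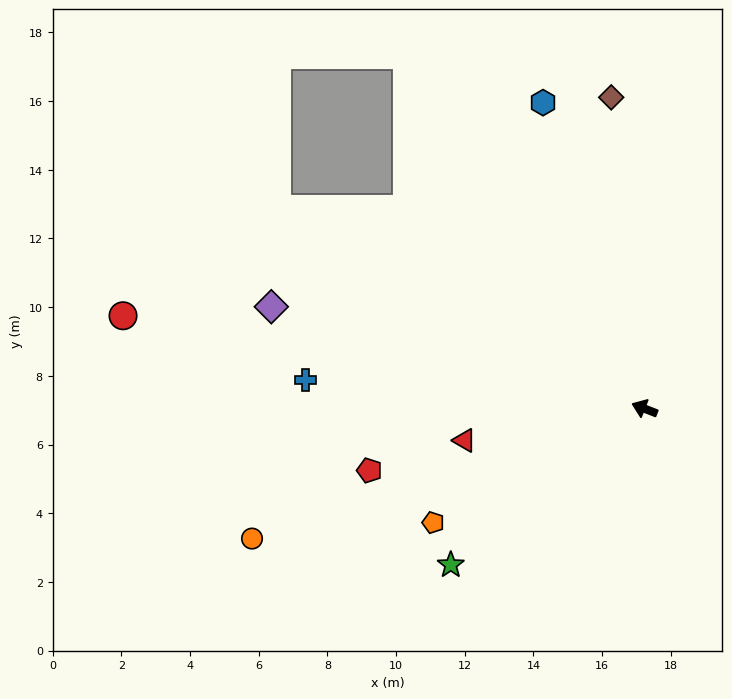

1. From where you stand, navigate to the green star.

turn left 60°, forward 7.2 m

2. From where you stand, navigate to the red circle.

turn left 11°, forward 15.4 m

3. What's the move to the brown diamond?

turn right 63°, forward 9.1 m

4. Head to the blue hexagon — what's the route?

turn right 50°, forward 9.4 m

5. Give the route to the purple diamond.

turn left 6°, forward 11.3 m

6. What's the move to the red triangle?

turn left 31°, forward 5.3 m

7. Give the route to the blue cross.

turn left 16°, forward 9.9 m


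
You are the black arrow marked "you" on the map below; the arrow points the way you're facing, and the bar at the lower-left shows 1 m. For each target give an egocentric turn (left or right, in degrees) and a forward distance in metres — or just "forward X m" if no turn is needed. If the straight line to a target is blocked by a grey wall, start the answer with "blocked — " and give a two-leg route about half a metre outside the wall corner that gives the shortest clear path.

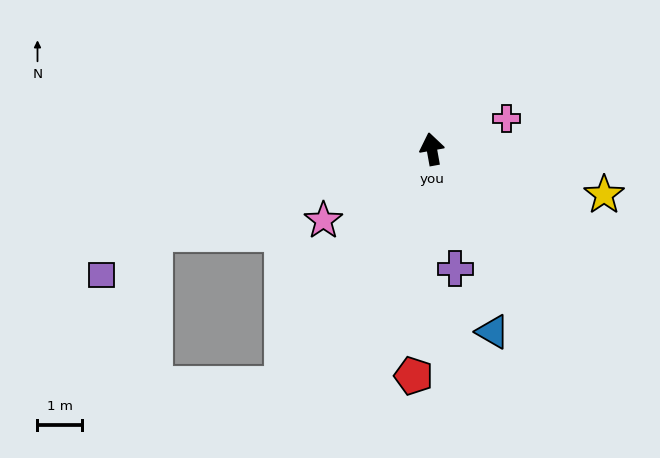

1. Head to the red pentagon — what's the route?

turn left 165°, forward 5.1 m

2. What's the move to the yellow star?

turn right 115°, forward 4.0 m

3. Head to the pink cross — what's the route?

turn right 78°, forward 1.8 m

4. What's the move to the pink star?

turn left 113°, forward 2.9 m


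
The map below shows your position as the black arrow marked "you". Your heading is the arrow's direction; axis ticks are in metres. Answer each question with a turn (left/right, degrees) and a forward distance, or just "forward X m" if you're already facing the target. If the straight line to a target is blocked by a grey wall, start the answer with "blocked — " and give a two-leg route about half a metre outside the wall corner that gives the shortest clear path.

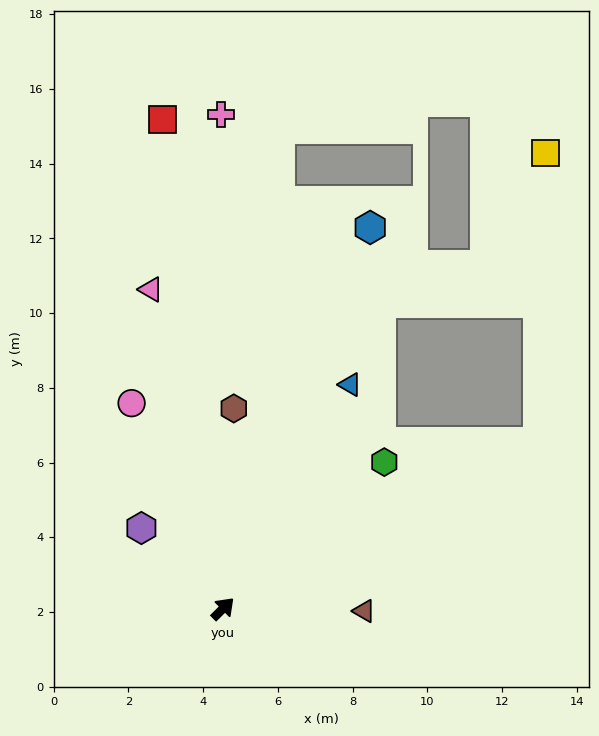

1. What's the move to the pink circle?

turn left 69°, forward 6.0 m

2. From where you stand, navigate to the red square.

turn left 52°, forward 13.2 m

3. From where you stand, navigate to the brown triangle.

turn right 46°, forward 3.8 m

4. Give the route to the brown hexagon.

turn left 42°, forward 5.4 m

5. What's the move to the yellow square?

blocked — turn right 17°, forward 9.5 m, then turn left 61°, forward 7.7 m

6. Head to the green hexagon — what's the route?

turn right 3°, forward 5.8 m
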